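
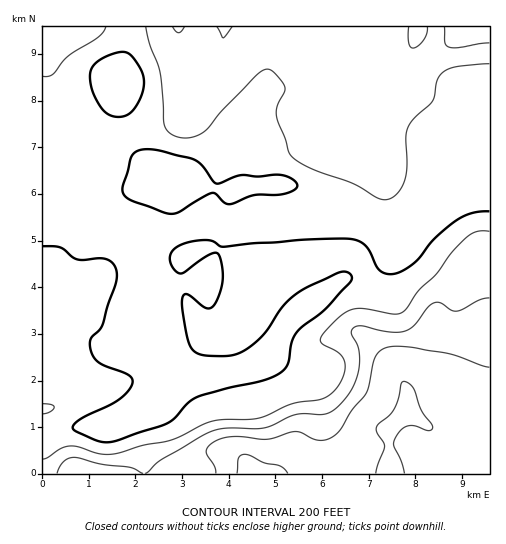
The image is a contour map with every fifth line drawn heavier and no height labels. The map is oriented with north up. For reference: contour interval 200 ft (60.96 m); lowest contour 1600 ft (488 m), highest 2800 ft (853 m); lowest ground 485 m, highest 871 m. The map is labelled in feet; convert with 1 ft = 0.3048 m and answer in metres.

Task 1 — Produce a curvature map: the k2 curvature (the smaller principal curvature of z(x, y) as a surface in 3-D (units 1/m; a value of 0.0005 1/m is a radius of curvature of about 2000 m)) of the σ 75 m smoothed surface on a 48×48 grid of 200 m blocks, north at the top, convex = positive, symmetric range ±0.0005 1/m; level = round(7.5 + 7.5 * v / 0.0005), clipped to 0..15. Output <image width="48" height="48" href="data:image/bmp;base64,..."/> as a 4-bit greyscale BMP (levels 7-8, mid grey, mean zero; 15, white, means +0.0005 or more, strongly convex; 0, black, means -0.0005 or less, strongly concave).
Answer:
<image width="48" height="48" href="data:image/bmp;base64,Qk32BAAAAAAAAHYAAAAoAAAAMAAAADAAAAABAAQAAAAAAIAEAAATCwAAEwsAABAAAAAAAAAAAAAAABEREQAiIiIAMzMzAERERABVVVUAZmZmAHd3dwCIiIgAmZmZAKqqqgC7u7sAzMzMAN3d3QDu7u4A////AAbNqGZ3ZXdTEBNXh3l2d4h1Rpl1iHZ3dwbMlkRWdmdlRWeJlniGd3dmRXh1ZmZ3dwOJYyJXiGZmZ4mqlWiHZmZmZVZlVWZndwABAAADZ2RGeaqqhEeIZVVmZ2ZVZ3ZndwAAABAAAjMRR5mYU0aIdUVWiZhleZdmd3QQATVTACMwABEQAkerlTRYqYd3eId3d6mGUyE2dTNmMAAAABSJhCNqp2aId2Z3d4h3d3UyV3NIh1REMQATMzNodEV4dlZ3d1Z3iJh1NXc0eHeIhlIQEjNVQ0V4dmd4dzRWiZh3ZWd0NFZ3d3dUMzJFVWd5dmd3d2VVV4h2Z2d3ZDIjRnZlVDI1Z5mId3eIdpdmVVVWZ3dlQzIiM0VVVDITabuXZ4iHZqh3ZUNFVnZVZ2ZTJERWZUMSR6ymZndlVZh4ZURVVVVGiXiXUjNXh2VDJHp1VmZVVXd2VXZWd2RXmHiZhSE3mGaHQ0ZTV2ZWZ2ZlV4ZWd2Noh1eZmEETZ2e7hlQiWHRGiURUV3ZGd1RndleJiHMRE1e8qGMTaIQ3mlRFZmZFd0V3dVd4d3UjERNnZUQjeIY1modGiHZEd0Z3ZVZ3ZndSMhEjM0VDeYYzZ7dWmodDdkd3Z1Z3d3d1QzIzNFZUaHVTRadWiZlTZUdnd2Z3d4iHZUREVVZVV2ZlRIdlealjVFdlZ2Z3ZoiId2VWZlVVVWeIZYdlaJhUVFmXVmeHZmiIiHZnd1RWVWiIdoh1RWZUZFmphmaId3eIiHd4iGRWZWiHZ3d2ZVVVdVaIh3ZniHeIiIeImGVWZmeHiFZnd2VndkM0Z3dVVVVVZmd3dlVVVWeJqVVnd2Z3ZDMyNFVEREQzMiNFZmZlRFZ5qVVWZmVCEjVURVVUd3d3d3dmd2Z3UzVWd3d2ZlVERWZVRGd0IzNWd3eIhlV3dDREVXd3ZmZmeJl2RFiHZUQzRneJhUVnZkNERXd3ZmZniqmJY0eIdoqHZ3eIZDRmZlRFVXd3d2ZnmqibkzaIdoqYd3d0ETRWZ3VGZXd3Z2ZVaJiLlDV3ZEeHZUEANlNWeZZGd3d3ZnZmZ4d4ZDVmZCEjIANXd3JXiadGd3d2Z3dnZndmQ0Vnd1RFFHd3d3FXiZdGd3d1d3ZmVUVURFZ3iZdjR3d3d3FoiIZHd3dWd3ZVRDIjVWd3iZhBd3d3d3FpmHVXd3ZneHd2VUQyNniHd3YFd3d3d3I5qHVnd2Z3iIiIdmVkNIh3dlMWZDRFZ3YFh1V3d2ZneIiId1VlRGh4h2QyNoh3ZlZQVVZmd2VneHd4h1RWVEZ4iHdVaId3d3ZkJWd3Z2RXiHeImWNGZUVniIh2eHZlZndWJoqod1RXiIiJqmM2dlRWeIh2dlVVRGZkJJuod0VomZmZmWI2dlVWd3dmZlZ3dUZ2EVmXeEVniZmZd1M2d1VWd3dmZndmZjV3MAR3iFRFZ3d3dkM2d1VmZndlZ3d4hzNncQAANVRDNEVmZkM2iGVmd3d1Z3Z4l0JopxFTEHZUMiNFZkM2mWVmeIh1Z3Z5mEJZyzB3dw=="/>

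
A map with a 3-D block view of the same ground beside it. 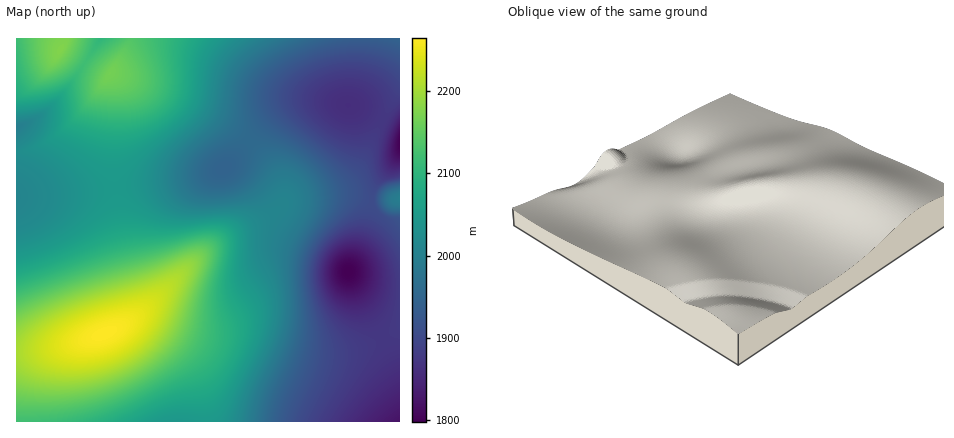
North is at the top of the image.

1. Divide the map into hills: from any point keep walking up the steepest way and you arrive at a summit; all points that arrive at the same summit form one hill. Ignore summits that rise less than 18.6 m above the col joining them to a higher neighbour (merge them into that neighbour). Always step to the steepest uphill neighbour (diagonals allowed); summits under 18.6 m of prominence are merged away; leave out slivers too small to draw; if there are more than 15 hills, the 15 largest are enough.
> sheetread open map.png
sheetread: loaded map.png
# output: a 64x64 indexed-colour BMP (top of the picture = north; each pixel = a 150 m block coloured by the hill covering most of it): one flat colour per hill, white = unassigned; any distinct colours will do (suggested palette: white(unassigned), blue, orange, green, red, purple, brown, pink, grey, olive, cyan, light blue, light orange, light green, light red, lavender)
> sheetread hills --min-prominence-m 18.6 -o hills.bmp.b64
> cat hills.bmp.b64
<image width="64" height="64" href="data:image/bmp;base64,Qk12CAAAAAAAAHYAAAAoAAAAQAAAAEAAAAABAAQAAAAAAAAIAAATCwAAEwsAABAAAAAAAAAA////ALR3HwAOf/8ALKAsACgn1gC9Z5QAS1aMAMJ34wB/f38AIr28AM++FwDox64AeLv/AIrfmACWmP8A1bDFABERERERERERERERERERERERERERERERERERERERERERERERERERERERERERERERERERERERERERERERERERERERERERERERERERERERERERERERERERERERERERERERERERERERERERERERERERERERERERERERERERERERERERERERERERERERERERERERERERERERERERERERERERERERERERERERERERERERERERERERERERERERERERERERERERERERERERERERERERERERERERERERERERERERERERERERERERERERERERERERERERERERERERERERERERERERERERERERERERERERERERERERERERERERERERERERERERERERERERERERERERERERERERERERERERERERERERERERERERERERERERERERERERERERERERERERERERERERERERERERERERERERERERERERERERERERERERERERERERERERERERERERERERERERERERERERERERERERERERERERERERERERERERERERERERERERERERERERERERERERERERERERERERERERERERERERERERERERERERERERERERERERERERERERERERERERERERERERERERERERERERERERERERERERERERERERERERERERERERERERERERERERERERERERERERERERERERERERERERERERERERERERERERERERERERERERERERERERERERERERERERERERERERERERERERERERERERERERERERERERERERERERERERERERERERERERERERERERERERERERERERERERERERERERERERERERERERERERERERERERERERERERERERERERERREEREREREREREREREREREREREREREREREREREREREUREQRERERERERERERERERERERERERERERERERERERFERERBERERERERERERERERERERERERERERERERERERFEREREEREREREREREREREREREREREREREREREREREREUREREQRERERERERERERERERERERERERERERERERERERRERERBEREREREREREREREREREREREREREREREREREREUREREERERERERERERERERERERERERERERERERERERERREREQREREREREREREREREREREREREREREREREREREREURERBERERERERERERERERERERERERERERERERERERERREREERERERERERERERERERERERERERERERERERERERFEREQRERERERERERERERERERERERERERERERERERERERRERBERERERERERERERERERERERERERERERERERERERFEREEREREREREREREREREREREREREREREREREREREREUREQRERERERERERERERERERERERERERERERERERERERRERBERERERERERERERERERERERERERERERERERERERFEREEREREREREREREREREREREREREREREREREREREREUREQiIiIiIiIRERERERERERERERERERERERERERERERFERCIiIiIiIiIiIiIhEREREREREREREREREREREREREUREIiIiIiIiIiIiIiIiIiIRERERERERERERERERERERFEQiIiIiIiIiIiIiIiIiIiIiIRERERERERERERERERERRCIiIiIiIiIiIiIiIiIiIiIiIRERERERERERERERERFEIiIiIiIiIiIiIiIiIiIiIiIiERERERERERERERERERQiIiIiIiIiIiIiIiIiIiIiIiIhERERERERERERERERESIiIiIiIiIiIiIiIiIiIiIiIiIRERERERERERERERERIiIiIiIiIiIiIiIiIiIiIiIiIiEREREREREREREREREiIiIiIiIiIiIiIiIiIiIiIiIiIhERERERERERERERESIiIiIiIiIiIiIiIiIiIiIiIiIiIRERERERERERERERMiIiIiIiIiIiIiIiIiIiIiIiIiIiEREREREREREREREzMiIiIiIiIiIiIiIiIiIiIiIiIiIhERERERERERERETMzMiIiIiIiIiIiIiIiIiIiIiIiIiIRERERERERERERMzMzIiIiIiIiIiIiIiIiIiIiIiIiIiIREREREREREREzMzMyIiIiIiIiIiIiIiIiIiIiIiIiIiIiIiIiERERETMzMzMiIiIiIiIiIiIiIiIiIiIiIiIiIiIiIiIRERERMzMzMyIiIiIiIiIiIiIiIiIiIiIiIiIiIiIiIiEREREzMzMzMiIiIiIiIiIiIiIiIiIiIiIiIiIiIiIiIRERETMzMzMzIiIiIiIiIiIiIiIiIiIiIiIiIiIiIiIhERERMzMzMzMyIiIiIiIiIiIiIiIiIiIiIiIiIiIiIiEREREzMzMzMzIiIiIiIiIiIiIiIiIiIiIiIiIiIiIiIRERETMzMzMzMyIiIiIiIiIiIiIiIiIiIiIiIiIiIiIhERERMzMzMzMzMiIiIiIiIiIiIiIiIiIiIiIiIiIiIiEREREzMzMzMzMyIiIiIiIiIiIiIiIiIiIiIiIiIiIiIRERETMzMzMzMzMiIiIiIiIiIiIiIiIiIiIiIiIiIiIhERER"/>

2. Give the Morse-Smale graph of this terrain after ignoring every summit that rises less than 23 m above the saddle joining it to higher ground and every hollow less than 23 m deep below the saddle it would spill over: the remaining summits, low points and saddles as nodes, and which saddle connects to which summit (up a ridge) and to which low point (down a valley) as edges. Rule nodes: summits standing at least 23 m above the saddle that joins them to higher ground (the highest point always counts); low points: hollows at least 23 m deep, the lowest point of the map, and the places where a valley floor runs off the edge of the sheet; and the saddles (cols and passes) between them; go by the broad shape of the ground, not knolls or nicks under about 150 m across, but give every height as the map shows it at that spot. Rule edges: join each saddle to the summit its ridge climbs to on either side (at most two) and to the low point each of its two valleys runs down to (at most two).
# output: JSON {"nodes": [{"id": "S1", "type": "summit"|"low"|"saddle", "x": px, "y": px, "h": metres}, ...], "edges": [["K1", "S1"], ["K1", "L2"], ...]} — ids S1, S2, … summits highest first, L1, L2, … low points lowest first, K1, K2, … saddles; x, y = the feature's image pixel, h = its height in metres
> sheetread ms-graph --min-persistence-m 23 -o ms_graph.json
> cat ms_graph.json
{"nodes": [
{"id": "S1", "type": "summit", "x": 104, "y": 334, "h": 2265},
{"id": "S2", "type": "summit", "x": 60, "y": 50, "h": 2176},
{"id": "S3", "type": "summit", "x": 110, "y": 74, "h": 2166},
{"id": "S4", "type": "summit", "x": 400, "y": 198, "h": 1997},
{"id": "L1", "type": "low", "x": 348, "y": 272, "h": 1798},
{"id": "L2", "type": "low", "x": 400, "y": 144, "h": 1798},
{"id": "L3", "type": "low", "x": 400, "y": 422, "h": 1821},
{"id": "L4", "type": "low", "x": 16, "y": 128, "h": 1996},
{"id": "K1", "type": "saddle", "x": 84, "y": 64, "h": 2121},
{"id": "K2", "type": "saddle", "x": 116, "y": 188, "h": 2047},
{"id": "K3", "type": "saddle", "x": 250, "y": 142, "h": 1957},
{"id": "K4", "type": "saddle", "x": 372, "y": 202, "h": 1907},
{"id": "K5", "type": "saddle", "x": 384, "y": 338, "h": 1874}],
"edges": [["K1", "S2"], ["K1", "S3"], ["K1", "L1"], ["K1", "L4"], ["K2", "S1"], ["K2", "S3"], ["K2", "L1"], ["K2", "L4"], ["K3", "S1"], ["K3", "S3"], ["K3", "L1"], ["K3", "L2"], ["K4", "S1"], ["K4", "S4"], ["K4", "L1"], ["K4", "L2"], ["K5", "S1"], ["K5", "L1"], ["K5", "L3"]]}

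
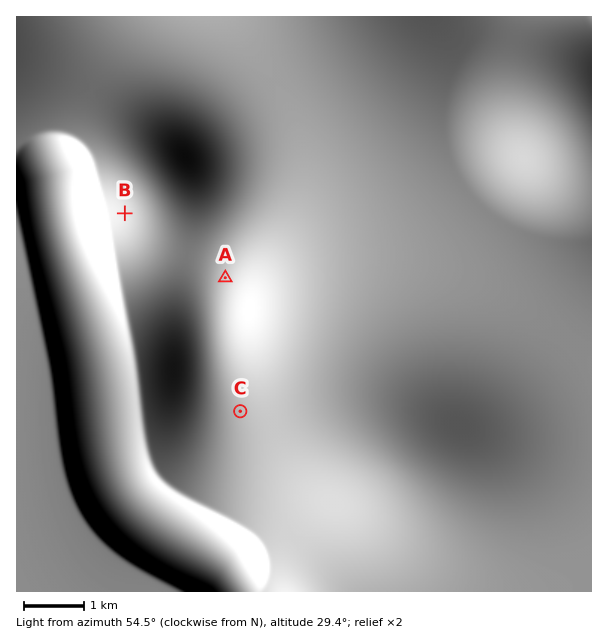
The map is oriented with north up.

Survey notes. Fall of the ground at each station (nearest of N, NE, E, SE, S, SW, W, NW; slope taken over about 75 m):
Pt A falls N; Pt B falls NE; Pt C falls SE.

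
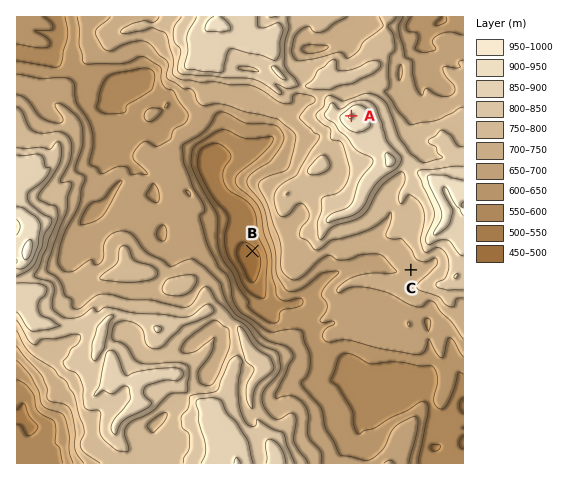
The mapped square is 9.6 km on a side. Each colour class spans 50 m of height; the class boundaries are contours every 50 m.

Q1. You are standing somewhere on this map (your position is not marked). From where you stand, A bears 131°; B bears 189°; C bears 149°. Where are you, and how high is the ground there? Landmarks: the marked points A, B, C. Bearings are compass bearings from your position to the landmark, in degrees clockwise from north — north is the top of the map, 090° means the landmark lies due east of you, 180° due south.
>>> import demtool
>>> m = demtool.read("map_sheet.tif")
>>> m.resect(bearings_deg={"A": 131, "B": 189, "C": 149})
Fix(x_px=283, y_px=56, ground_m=810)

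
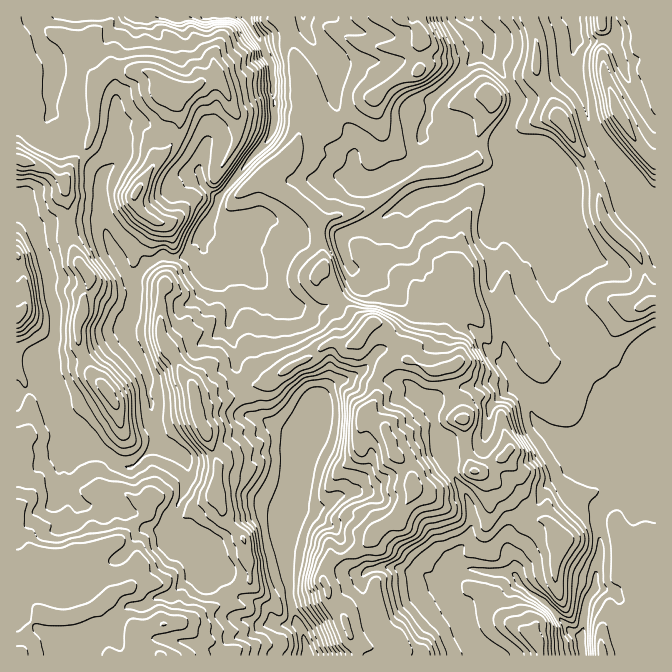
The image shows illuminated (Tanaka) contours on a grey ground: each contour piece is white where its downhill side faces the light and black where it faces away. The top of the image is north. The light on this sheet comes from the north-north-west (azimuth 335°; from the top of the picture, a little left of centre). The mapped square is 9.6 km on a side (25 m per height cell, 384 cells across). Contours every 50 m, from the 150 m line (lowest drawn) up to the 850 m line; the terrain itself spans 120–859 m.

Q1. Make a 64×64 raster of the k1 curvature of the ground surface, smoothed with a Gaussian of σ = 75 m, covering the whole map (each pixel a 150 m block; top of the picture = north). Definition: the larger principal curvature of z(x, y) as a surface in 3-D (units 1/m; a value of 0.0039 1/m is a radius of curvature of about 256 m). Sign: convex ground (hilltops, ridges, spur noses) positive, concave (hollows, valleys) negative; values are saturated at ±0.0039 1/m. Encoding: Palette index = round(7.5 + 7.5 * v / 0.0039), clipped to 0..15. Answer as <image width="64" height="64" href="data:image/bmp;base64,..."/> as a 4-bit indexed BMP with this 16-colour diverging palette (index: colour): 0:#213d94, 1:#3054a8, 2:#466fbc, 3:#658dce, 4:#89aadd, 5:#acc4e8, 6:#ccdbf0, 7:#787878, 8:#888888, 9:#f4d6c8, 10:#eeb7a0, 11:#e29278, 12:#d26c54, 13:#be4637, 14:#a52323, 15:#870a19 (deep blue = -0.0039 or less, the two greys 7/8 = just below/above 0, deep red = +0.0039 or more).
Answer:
<image width="64" height="64" href="data:image/bmp;base64,Qk12CAAAAAAAAHYAAAAoAAAAQAAAAEAAAAABAAQAAAAAAAAIAAATCwAAEwsAABAAAAAAAAAAlD0hAKhUMAC8b0YAzo1lAN2qiQDoxKwA8NvMAHh4eACIiIgAyNb0AKC37gB4kuIAVGzSADdGvgAjI6UAGQqHAKmIiIiIh4vMuoiruoeqdnetmIi73KmId3Zq+ZmI+oiImYd4iIiIqYd4mYiZu7uXeM6picqbiHiIiJ75iHn5iIeIh4iIh4mrqaqZmZh3mod53YebuHmIeImb3Np2evmIiImJmYiIiqve7Kh3iXand3vrh7uYd4iHibyr25ua6YiIeburupmIeLmau5maiMmZnsqIyXd4iIiJqa26z4nKiHiJl3eJu4iIlpiKupmbqZm+qYrIZniIiImauXn7eaqJiIiId3eby6mZl2eKq9qImd2Ii8h3eHiZmqmIjfmHeomIh3h3iIiaq9yHeHiut3ib+3d72Yd4eaqZp3mu54iKmYiXeIeIiHiqmqh3dq+Xd4n7iGm5dniHiIiWeY3Xd4qYiKqZiIiIeMqHmHd4z5h3idy7mKmHeIeJiaiIjOiHiaiYi8zMqpmayGeHd3jvd4iIvazauod3d4mZiIiK2pmJqImKh4q7zcmpaId3aP2HiIjMiKyqmZd4d6p4iIrMyoqoiJmHd4mJuolol3eN+5d4irmKq8u7mIiYu3iImsu5ipeIuJmYiXiJqoioib6oh3eIeZmJvNmIirmsiJqsuJiKh4jIdoh4iHiciJuZ3Id3d3d5q6qa64m9uJyImZyHiImIh7uHeIiIiqu5mrvadmeIeJiJiHi8q8qHq4iJm3eJiIiHmpiImrvLq7uIrdmHeIh4u3hneZu7uXe6mZqZd4iYeIeYmIiZqZiKmYd92KmIiHidl3eIrLqqqsqIqqd3iIiIiJmIh4iYdXqYh3zoiqiIiIvZd6m8uXjP6onMuHd4iIiIqXd3iZiIioh2fcqYqYiIiM2om8und62cy8mIh3d4iIipd3eYiKuoeHafqZmHd4iHncidupZ4u2e+2Yh3d3iIiKqIeIeJzbh4iM+YiKmHd3eMyK2ph2a7d7+YiHiIeIh3m5iHd3n8iIma/amIiHd3d3vZzImYiMyH7nd4iIiIiId6h4iIivl3iZv6h3iIeId3euvLqJm97Zj7d3iIiIiIiHqIiIiN+HeIndmHZ4mYh3d73aiph4rNmfyHiIiIh3d3iYh4iK/Zh3eeyKqpmph3d52utnd3ebuqq5iIiIiIiIiJiHiJ76qId6+5iaqrp2ZnyozJd4iJmalniJmIiIiIiJh3iJ37mYd436iYmazadneHjLh3ipmamIh4mYd3iIiIl3eJvsmIh3r7qId4mu/Kl4iJyonO7bu6iIqph3eIiIiXd3nNiIh4nueKmImInf6omqmrzbms7ad3mpmZh3iId5d4i/p3eHjflXmoiYiIrezLqHiZiInqh4iqh4mZiId3qIiM+Gd4mfyYiIiIiIeJzc3Yibu6mcuJiKmIiIiZmHfZqIz3Znia+Zqod5mIh3d6iOy9uIiImZmJqIiHeImpduu4i/l3eIr4iZuHmYh3d3l3v/yGeIl5yYqYiId3eKuW3Kh5/IeIevh5iaiZiHd3iIzLqYiIiIu4ioiIiIiIm9vMd3n8iZh6+YmHmJh4h3io23eIiJiInJiah3eImaqqvMyIms2qmIrsynd4iHiIiqvWaIeJmIisd5l3d4iJqYeZy4d3v9qHm+2Xd3iHd4mqrad3eImIiKt3mnh3eIiId6jqh4n/mIiazZd4eId4iZrNh3iJmIiZq4iKiId4h4h3yPl3jfl3ioibiId4iIiIieyIiZmHiZmqmIqIiId3d3nZ+Yid2Hd5mWy3eIiIiIiI6nipiHiZiKmIiYiIh3eInsjoiK2nd4ianad4mIiIiHjoaZiId5iYuWeIeIh3eIrth8h3rZd3iIrNp3eIiIh3eehYh3h4iIjJZ4h4h3eIntiHmHeth3iJz//pd5mId3d7zbqHeIiJiLt3iHeHiIndh3eIia2HiJv8me2Ym4h3eLya3uuId4h3nId3d4eIiep3eHeKvZiJv+hmndl9t2iruXiYnNl3iHeLmId3d4iK6HeIdmjdiIm++GaKu4r8mrqXeId3nLh3h4moiHeHd3voh4qGe+2HiIr8Z4iPyJ7JiId4d4iIrKmYiJd3d3d3fciHjaz/voZ4iM+Xdnz5idyYiId3iYd4u8y5mYh3d3ePmHeO/9l8x3h3numHie6IncqYiYiJmJmIiKu6h3d3d96HiK/Id2jKmHebvZiIn7iJ3JiId3mZqXeHebd4h3d6+XiJ/bd3d5yId5qMuHd86YesqIiIeJqXd4d5t3iHdo/XiI/nmHiHfJiImYnId3ral4y4iZd4qod4h3jIeKqI34eIz5eIiHd7qHd4mch2etqYfKiZmIm5eIiId6yIrN37iJr8h3iIiIyniIiZuGeNypiMqZiJmrhniKqHjal4nNqInviIiIiIjKd4mZq5iJ+ZqIy6h4mryWd3m7qc2WecuYePx4mIh4eMt2eJq825zYmHjLqHiarMmIiIq765ebuIh6+YipiIh4rJiZrLq8zJmpeMyod4iJztuYiJzJmayXeI34iamIh3iazN3ah4msiLuJ3Jh3iIiJz8uom5iazId4n9eKmYiHeZiqqph3iMuaqHnbiHeIiHecuqmJeIjNh4ift4mJh3eJmJh4iIh4y4u5jNmId4mqqZu7mIdod82IiJ+oqYmIiamoiIiIqpuuqoecyIiKu6mIm9qYmHh23IiGjnepiYm7qruaqqzLy63qiLzImbqIh3ityImYeHfriYivlqmJaIh3iahme3a2atee/ciJh5qqq52mZmvKq+l4ea+ZqY"/>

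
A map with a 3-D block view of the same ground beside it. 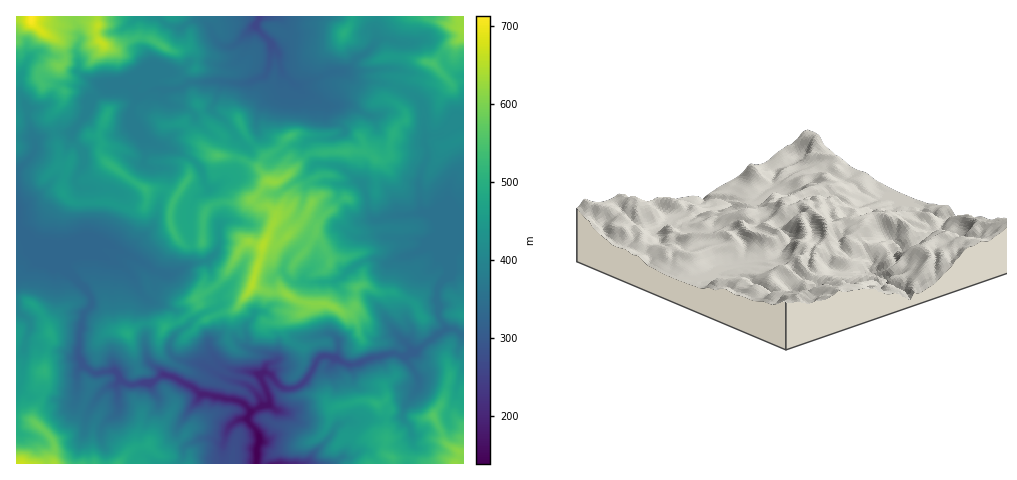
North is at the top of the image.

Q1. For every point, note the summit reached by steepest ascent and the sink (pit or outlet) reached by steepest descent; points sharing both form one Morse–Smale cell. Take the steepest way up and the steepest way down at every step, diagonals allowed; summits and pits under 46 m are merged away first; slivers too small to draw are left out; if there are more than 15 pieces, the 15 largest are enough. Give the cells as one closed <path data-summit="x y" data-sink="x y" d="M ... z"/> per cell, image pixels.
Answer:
<path data-summit="263 245" data-sink="257 454" d="M397 86l-7 13 14 12 2 8-12 12-5 17 1 6-2 4-11 2-13-9-51 1-6 3-19 20-11 7-10-2-11-15-15-7-35-3-7 3-8 9-3 13-12 16-14-7-16 1-38-27-16 14-29 15 0-9 5-16-7-2-2-3 0-14-5-15-12 3-7 5 1 6-4 8-16 16 0 61 11 4 13 16 10 4 16 13 0-7 5-6 10-3 11-11 6-1 41 19 16 10 0 17-11 10 3 2-3 10 2 40 3 13 13 12 16 5 23 15 38 7 12 11 18-8 0-6-9-23 4-4 2-4 11-7 13-1 5-3 11-18 20-5 7 1 5 6 0 13-2 5 13 7 42-12 14 4 6-5 6-1 28-22-7-14-1-27 12-12 0-10-5-8-1-27-6-11-5-6-9-2-2-4-3-26 4-14 5-8-4-52-9-13z"/><path data-summit="263 245" data-sink="259 17" d="M272 46l-3 21-3 8-17 7-7 2-22-4-32 2-8 6-16 3-11-1-13 6-16-12-18 2-16 15-4 14-15 18-12-1-5 1 5 15 0 14 2 3 7 2-5 16 0 9 10-3 12-10 7-2 16-14 38 27 16-1 14 7 12-16 3-13 8-9 7-3 35 3 15 7 10 14 5 3 6 0 7-4 23-23 6-3 51-1 13 9 8 0 4-3 1-16 4-10 12-12-2-8-14-12 6-13-19-5-20 0-17-10-10 1-29 13-6 0-12-11-5-19z"/><path data-summit="21 463" data-sink="257 454" d="M20 233l-4 1 0 229 207 1 3-31 6-10 16-5 3-5-3-6-12-7-35-6-8-7-20-11-9-2-14 10-21 1-8-4-6-10-20 2-12-7-5-13 1-17 5-22 7-8 1-7-7-12-12-12-23-19-10-4-13-16z"/><path data-summit="455 463" data-sink="257 454" d="M453 329l-7 0-29 22-6 1-6 5-14-4-37 12-8-1-16-7-9 0-13 21-14 10-13-1-12-14-4-1-5 2 9 24 0 6-17 6-5 9 11 13 2 7-4 10 0 14 207 1 1-129z"/><path data-summit="32 17" data-sink="259 17" d="M259 16l-97 1-7 10-2 12-10 0 0 9 12 22-13 11-8 10 6 5 13-6 11 1 16-3 8-6 32-2 22 4 22-7 5-10 3-24-17-17z"/><path data-summit="127 334" data-sink="257 454" d="M96 253l-20 1-9 7-2 4 1 5 19 17 7 12 0 5-8 10-3 8-3 31 4 12 8 6 5 2 20-2 5 3 30-11-4-14-2-40 3-10-7-8-10-18-6-6z"/><path data-summit="344 33" data-sink="259 17" d="M376 16l-116 0-5 10 21 24 7 24 10 10 8 1 29-13 18-2 10-13 7-4 9-8 2-5z"/><path data-summit="463 29" data-sink="259 17" d="M426 16l-49 0-2 10 1 14-2 5-9 8-7 4-10 13-8 1 4 1 13 9 20 0 18 5 4-8 29 3 6-1 7-7-7-10 19-20 11-8 0-6-37-11z"/><path data-summit="32 17" data-sink="257 454" d="M32 16l-16 1 1 153 15-15 4-8-1-6 19-9-3-16 13-17 0-8-4-4-11-6-7 1-3-4 1-5 5-5 7-3 8 1 4-4 1-8-2-9-6-6-17-9-8-8z"/><path data-summit="32 17" data-sink="257 454" d="M463 121l-7 0-15 13-15 3 1 23-5 8-4 14 4 29 10 3 5 6 6 11 1 27 3 5 4-10 13-10z"/><path data-summit="32 17" data-sink="259 17" d="M75 16l-42 0-2 2 1 4 8 8 17 9 6 6 2 9 0 6-5 6-8-1-7 3-6 7 3 7 7-1 15 10-2 13-11 12 4 17 16 0 15-18 4-14 18-16-16-4-14-10 1-9-2-14 3-10-6-18z"/><path data-summit="102 42" data-sink="259 17" d="M97 16l-21 1-2 3 6 18-3 10 2 14-1 9 7 7 18 7 21-1 10 6 21-20-12-22 0-10-12 1-15 10-7-1-13-12z"/><path data-summit="463 29" data-sink="257 454" d="M463 36l-10 7-19 20 7 10-7 7-6 1-29-3-1 3-2 4 2 2 13 6 10 9 3 13 2 21 15-2 15-13 8-1z"/><path data-summit="32 17" data-sink="257 454" d="M329 333l-23 5-11 18-28 9-3 6 20 17 14-1 10-9 13-21 14 1 2-2 1-16z"/><path data-summit="463 315" data-sink="257 454" d="M463 244l-12 9-3 7 1 16-12 12 3 31 6 10 10 1 6 4 2 0z"/>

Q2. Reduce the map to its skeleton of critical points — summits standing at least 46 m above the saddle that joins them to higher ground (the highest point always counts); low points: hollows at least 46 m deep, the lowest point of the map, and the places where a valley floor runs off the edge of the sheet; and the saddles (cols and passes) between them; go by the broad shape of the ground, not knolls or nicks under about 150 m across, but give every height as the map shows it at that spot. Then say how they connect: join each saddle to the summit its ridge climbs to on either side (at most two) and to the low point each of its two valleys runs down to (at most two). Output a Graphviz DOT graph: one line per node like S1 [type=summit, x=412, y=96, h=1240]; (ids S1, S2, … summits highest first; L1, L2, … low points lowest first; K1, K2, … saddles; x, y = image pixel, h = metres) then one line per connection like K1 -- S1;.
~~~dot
graph terrain {
  S1 [type=summit, x=32, y=18, h=713];
  S2 [type=summit, x=21, y=463, h=669];
  S3 [type=summit, x=263, y=245, h=649];
  S4 [type=summit, x=463, y=29, h=627];
  S5 [type=summit, x=454, y=463, h=619];
  S6 [type=summit, x=344, y=33, h=499];
  S7 [type=summit, x=127, y=334, h=490];
  S8 [type=summit, x=462, y=315, h=441];
  L1 [type=low, x=257, y=463, h=139];
  L2 [type=low, x=259, y=17, h=253];
  K1 [type=saddle, x=197, y=165, h=440];
  K2 [type=saddle, x=146, y=323, h=434];
  K3 [type=saddle, x=396, y=87, h=421];
  K4 [type=saddle, x=54, y=133, h=413];
  K5 [type=saddle, x=440, y=318, h=357];
  K6 [type=saddle, x=462, y=335, h=347];
  K7 [type=saddle, x=427, y=341, h=333];
  K8 [type=saddle, x=21, y=234, h=330];
  K9 [type=saddle, x=88, y=308, h=330];
  K10 [type=saddle, x=266, y=39, h=280];
  K1 -- S3;
  K1 -- L1;
  K1 -- L2;
  K2 -- S3;
  K2 -- S7;
  K2 -- L1;
  K3 -- S3;
  K3 -- S4;
  K3 -- L1;
  K3 -- L2;
  K4 -- S1;
  K4 -- S3;
  K4 -- L1;
  K4 -- L2;
  K5 -- S3;
  K5 -- S8;
  K5 -- L1;
  K6 -- S5;
  K6 -- S8;
  K6 -- L1;
  K7 -- S3;
  K7 -- S5;
  K7 -- L1;
  K8 -- S2;
  K8 -- S3;
  K8 -- L1;
  K9 -- S2;
  K9 -- S7;
  K9 -- L1;
  K10 -- S1;
  K10 -- S6;
  K10 -- L2;
}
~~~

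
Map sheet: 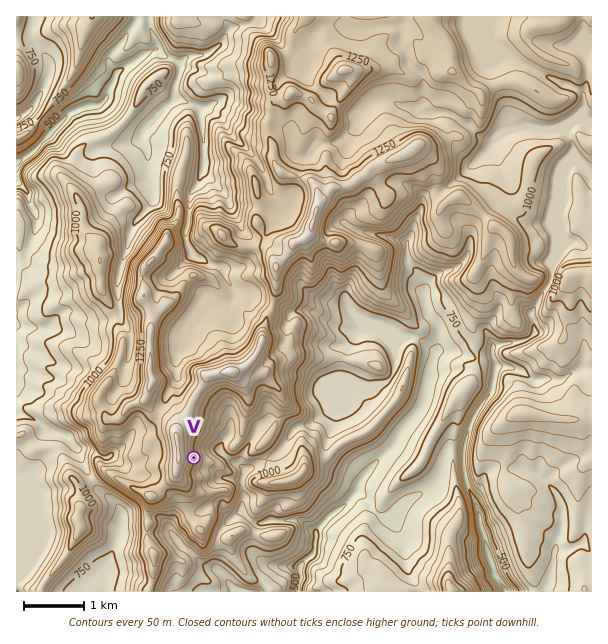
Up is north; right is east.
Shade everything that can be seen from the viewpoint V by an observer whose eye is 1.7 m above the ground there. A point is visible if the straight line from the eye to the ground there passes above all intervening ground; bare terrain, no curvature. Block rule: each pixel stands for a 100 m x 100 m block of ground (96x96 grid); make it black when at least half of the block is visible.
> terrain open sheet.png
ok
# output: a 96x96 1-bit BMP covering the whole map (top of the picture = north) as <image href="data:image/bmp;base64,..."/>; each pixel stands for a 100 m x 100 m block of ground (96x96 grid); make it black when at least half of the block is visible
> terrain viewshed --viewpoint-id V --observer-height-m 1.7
<image width="96" height="96" href="data:image/bmp;base64,Qk2+BAAAAAAAAD4AAAAoAAAAYAAAAGAAAAABAAEAAAAAAIAEAAATCwAAEwsAAAIAAAAAAAAA////AAAAAAAAAAAAAHh///+AAA8AAAAAAHg///8AAB8AAAAAAAAf//8AAB8AAAAAAAAP/3+AAB8AAAAAAAAP//+AAB8AAAAAAAAP//+AAB8AAAAAAAAP//+ADAYAAAAAAAAf9/+ACAAAAAAAAAAP/w+AAAAAAAAAADAD+AOAAAAAAAADAAwAwAAAAAAAAAADAAAAAAAAAAAAAAAAgAAAAAAAAAQAAAAAAAgAAAAAAAQAAAAAAIQAAAAAAAQAAAAAAMAAAAAAAAwAAAADgcAAAAAAAAwAAAAD88AAAAAAABwAAAAGc/wAAAAACHwAAAAD8f8AAAAAcf4AAAAD4f8AAAAAx/8AAAAD5/8AAAAH5/8AAAAH//8AAAAP5/8AAAAB+48AAAAP5/8AAAAB+cMAAAgP5/8AAAAH/MABgAwP9/4AAAAP/OAA4AwP//4AAAAGfGAA8AYH//4AAAAH/jAAOAIH//wAAAAHPz4AGAMD/jwAAAAD/zwADAHB+AAAAAAD/jgADgHg8AAAAAAD/jgABwHgcBgAAAAB/jAABwDgcHkAAAAB/CAAA4BwMP0AAAAB+EAAAYAwIP0AAAAAOAAAAYAQA+8AAAAAAAAAAMAAB/MAAAAAAAAAAEAAP/EAAAAAAAAAAAAAf/EAAAAAAAAAAAAIf/AAAAAAAAAAAAAcP/AAAAAAAAAAAAA4//AAAAAAAAAAAAA5+fAAAAAAAAAAAAAb8PkAAAAAAAAAAAAP8PkAAAAAAAAAAAAP4fkAAAAAAAAAAAAPYPkAAAAAAAAAAAAOYPkAAAAAAAAAAAAMfPkAAAAAAAAAAAAM/HsAAAAAAAAAAAAI/j8AAAAAAAAAAAAI+D8AAAAAAAAAAAAA8BEAAAAAAAAAAAAA4AAAAAAAAAAAAAAA4AAAAAAAAAAAAAAA4AAAAAAAAAAAAAAAYAAAAAAAAAAAAAAAYAAAAAAAAAAAAAAAQAAAAAAAAAAAAAAAAAAAAAAAAAAAAAAAAAAAAAAAAAAAAAAAAAAAAAAAAAAAAAAAAAAAAAAAAAAAAAAAAAAAAAAAAAAAAAAAAAAAAAAAAAAAAAAAAAAAAAAAAAAAAAAAAAAAAAAAAAAAAAAAAAAAAAAAAAAAAAAAAAAAAAAAAAAAAAAAAAAAAAAAAAAAAAAAAAAAAAAAAAAAAAAAAAAAAAAAAAAAAAAAAAAAAAAAAAAAAAAAAAAAAAAAAAAAAAAAAAAAAAAAAAAAAAAAAAAAAAAAAAAAAAAAAAAAAAAAAAAAAAAAAAAAAAAAAAAAAAAAAAAAAAAAAAAAAAAAAAAAAAAAAAAAAAAAAAAAAAAAAAAAAAAAAAAAAAAAAAAAAAAAAAAAAAAAAAAAAAAAAAAAAAAAAAAAAAAAAAAAAAAAAAAAAAAAAAAAAAAAAAAAAAAAAAAAAAAAAAAAAAAAAAAAAAAAAAAAAAAAAAAAAAAAAAAAAAAAAAAAAAAAAAAAAAAAAAAAAAAAAAAAAAAAAAAAAAAAAAAAAAAAAAAAAAAAAAAAAAAAAAAAAAAAAAAAAAAAAAA="/>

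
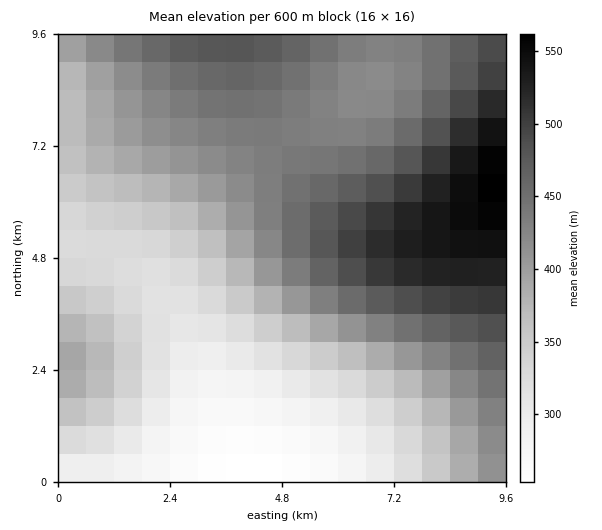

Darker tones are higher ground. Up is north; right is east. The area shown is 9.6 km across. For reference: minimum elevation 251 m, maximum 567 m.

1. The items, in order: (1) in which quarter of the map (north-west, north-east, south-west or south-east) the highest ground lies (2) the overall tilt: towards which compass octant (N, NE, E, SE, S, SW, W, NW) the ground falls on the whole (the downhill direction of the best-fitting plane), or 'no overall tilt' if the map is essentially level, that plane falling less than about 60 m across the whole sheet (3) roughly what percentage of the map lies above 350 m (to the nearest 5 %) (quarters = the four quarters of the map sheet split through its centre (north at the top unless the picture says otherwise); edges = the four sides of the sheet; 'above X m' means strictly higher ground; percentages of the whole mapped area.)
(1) The highest ground is in the north-east quarter.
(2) On the whole the ground falls towards the south-west.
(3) Roughly 70 % of the ground is higher than 350 m.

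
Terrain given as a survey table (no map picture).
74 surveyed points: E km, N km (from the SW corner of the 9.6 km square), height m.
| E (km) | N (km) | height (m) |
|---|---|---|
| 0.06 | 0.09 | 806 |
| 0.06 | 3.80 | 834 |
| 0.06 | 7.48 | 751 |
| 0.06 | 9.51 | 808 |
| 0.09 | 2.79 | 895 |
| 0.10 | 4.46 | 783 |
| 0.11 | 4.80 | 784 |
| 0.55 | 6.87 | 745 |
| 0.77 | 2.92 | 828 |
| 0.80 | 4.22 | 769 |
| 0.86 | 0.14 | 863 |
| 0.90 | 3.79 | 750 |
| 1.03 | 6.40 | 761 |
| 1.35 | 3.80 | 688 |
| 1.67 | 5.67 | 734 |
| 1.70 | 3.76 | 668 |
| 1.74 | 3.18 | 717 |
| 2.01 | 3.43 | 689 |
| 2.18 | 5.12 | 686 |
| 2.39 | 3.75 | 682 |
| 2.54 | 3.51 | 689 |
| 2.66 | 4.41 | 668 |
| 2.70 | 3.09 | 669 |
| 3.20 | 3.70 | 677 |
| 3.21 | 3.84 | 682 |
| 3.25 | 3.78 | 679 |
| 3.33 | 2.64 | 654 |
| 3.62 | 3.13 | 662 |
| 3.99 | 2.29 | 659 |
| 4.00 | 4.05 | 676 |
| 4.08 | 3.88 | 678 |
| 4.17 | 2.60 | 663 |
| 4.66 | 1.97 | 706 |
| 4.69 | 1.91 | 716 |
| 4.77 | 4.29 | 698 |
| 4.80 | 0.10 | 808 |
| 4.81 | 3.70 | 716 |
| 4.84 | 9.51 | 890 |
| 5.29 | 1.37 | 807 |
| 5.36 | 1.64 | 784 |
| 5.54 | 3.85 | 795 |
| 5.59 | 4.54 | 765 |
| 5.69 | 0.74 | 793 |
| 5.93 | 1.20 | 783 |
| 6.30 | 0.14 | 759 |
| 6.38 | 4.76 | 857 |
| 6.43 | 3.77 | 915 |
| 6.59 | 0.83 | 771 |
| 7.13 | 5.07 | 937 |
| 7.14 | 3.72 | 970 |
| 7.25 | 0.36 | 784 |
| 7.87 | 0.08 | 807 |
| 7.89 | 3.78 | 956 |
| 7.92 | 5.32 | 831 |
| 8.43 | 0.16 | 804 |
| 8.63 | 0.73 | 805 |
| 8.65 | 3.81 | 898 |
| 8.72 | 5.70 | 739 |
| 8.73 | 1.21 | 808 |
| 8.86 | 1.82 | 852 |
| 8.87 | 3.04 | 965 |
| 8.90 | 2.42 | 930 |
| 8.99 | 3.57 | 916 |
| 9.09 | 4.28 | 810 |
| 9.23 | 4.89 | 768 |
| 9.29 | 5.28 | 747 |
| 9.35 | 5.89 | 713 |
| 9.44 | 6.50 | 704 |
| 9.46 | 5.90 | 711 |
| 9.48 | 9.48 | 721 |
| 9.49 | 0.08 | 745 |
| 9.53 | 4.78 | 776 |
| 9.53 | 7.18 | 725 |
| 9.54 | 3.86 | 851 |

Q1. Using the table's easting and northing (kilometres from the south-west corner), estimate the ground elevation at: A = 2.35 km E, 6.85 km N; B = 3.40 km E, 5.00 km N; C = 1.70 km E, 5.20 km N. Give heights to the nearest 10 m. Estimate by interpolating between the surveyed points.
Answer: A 740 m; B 680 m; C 720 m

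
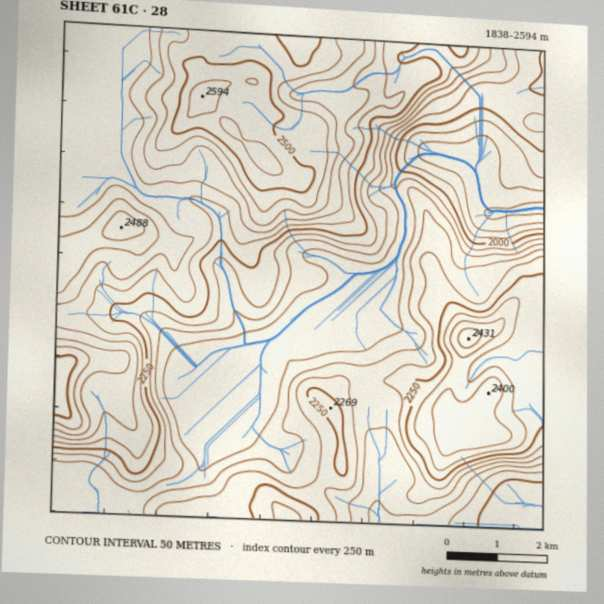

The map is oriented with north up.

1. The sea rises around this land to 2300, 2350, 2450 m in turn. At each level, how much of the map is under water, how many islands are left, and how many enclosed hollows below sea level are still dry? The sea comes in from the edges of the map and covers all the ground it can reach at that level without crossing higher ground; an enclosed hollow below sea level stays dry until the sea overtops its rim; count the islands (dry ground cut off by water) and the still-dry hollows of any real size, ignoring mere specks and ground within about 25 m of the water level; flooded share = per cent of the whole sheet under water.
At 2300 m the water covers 61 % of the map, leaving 1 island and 0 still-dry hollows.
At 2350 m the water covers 75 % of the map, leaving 2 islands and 0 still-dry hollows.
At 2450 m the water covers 90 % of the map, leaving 1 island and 0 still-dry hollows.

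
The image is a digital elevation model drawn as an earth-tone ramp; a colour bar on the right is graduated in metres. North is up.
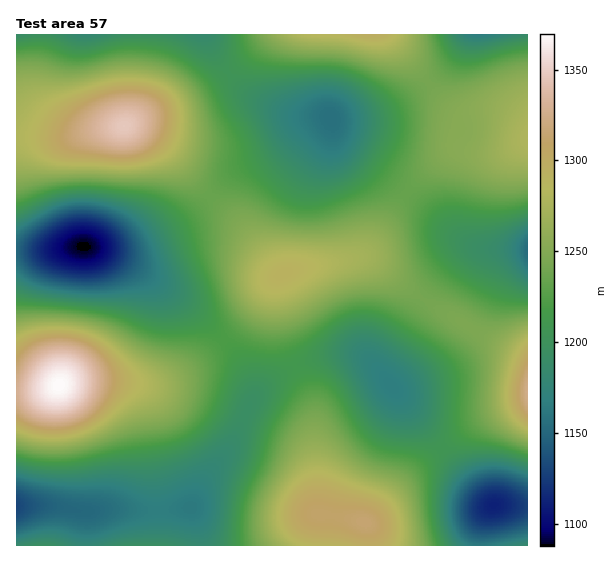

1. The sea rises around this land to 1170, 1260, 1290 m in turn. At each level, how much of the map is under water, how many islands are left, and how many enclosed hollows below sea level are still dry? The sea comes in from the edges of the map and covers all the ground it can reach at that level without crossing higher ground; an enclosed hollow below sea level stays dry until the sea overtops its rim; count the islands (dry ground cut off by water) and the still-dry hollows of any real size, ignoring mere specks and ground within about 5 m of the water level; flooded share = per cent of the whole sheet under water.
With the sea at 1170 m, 10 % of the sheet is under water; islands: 0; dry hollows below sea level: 1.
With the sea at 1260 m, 76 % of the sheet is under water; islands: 1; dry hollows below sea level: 0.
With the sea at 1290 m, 90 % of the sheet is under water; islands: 1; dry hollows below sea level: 0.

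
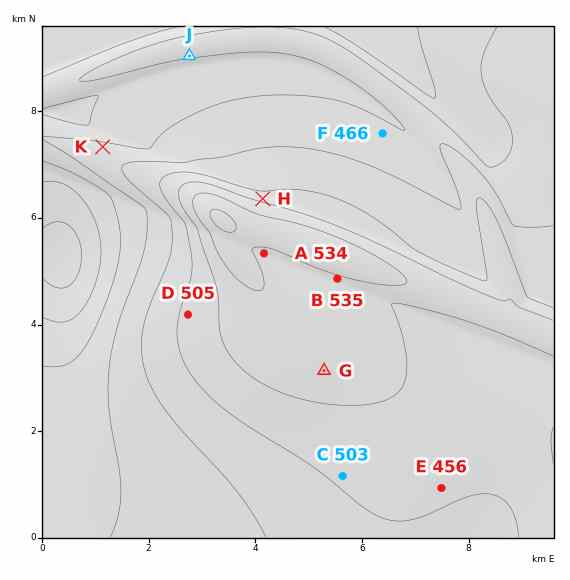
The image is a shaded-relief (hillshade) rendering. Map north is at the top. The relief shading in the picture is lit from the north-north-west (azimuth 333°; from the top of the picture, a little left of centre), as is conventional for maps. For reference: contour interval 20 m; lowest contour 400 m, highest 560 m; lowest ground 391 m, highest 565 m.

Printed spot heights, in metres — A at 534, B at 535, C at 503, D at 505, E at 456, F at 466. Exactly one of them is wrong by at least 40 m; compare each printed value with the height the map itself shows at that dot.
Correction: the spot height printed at E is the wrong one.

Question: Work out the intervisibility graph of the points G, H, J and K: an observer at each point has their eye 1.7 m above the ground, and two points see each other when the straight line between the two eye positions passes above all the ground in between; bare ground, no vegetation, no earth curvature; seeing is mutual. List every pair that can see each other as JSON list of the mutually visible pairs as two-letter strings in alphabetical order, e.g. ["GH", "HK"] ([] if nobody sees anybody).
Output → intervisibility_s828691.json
["HJ", "JK"]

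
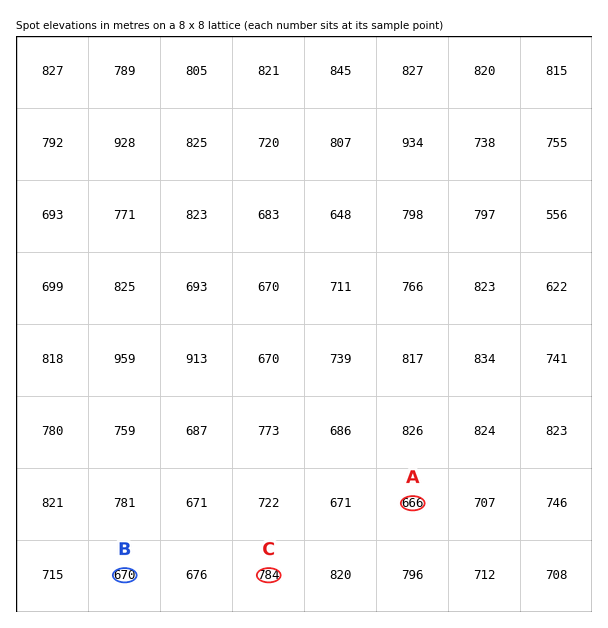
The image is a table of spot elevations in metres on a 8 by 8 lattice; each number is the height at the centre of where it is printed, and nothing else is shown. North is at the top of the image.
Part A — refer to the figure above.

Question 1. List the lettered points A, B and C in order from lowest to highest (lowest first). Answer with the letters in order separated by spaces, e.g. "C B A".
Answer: A B C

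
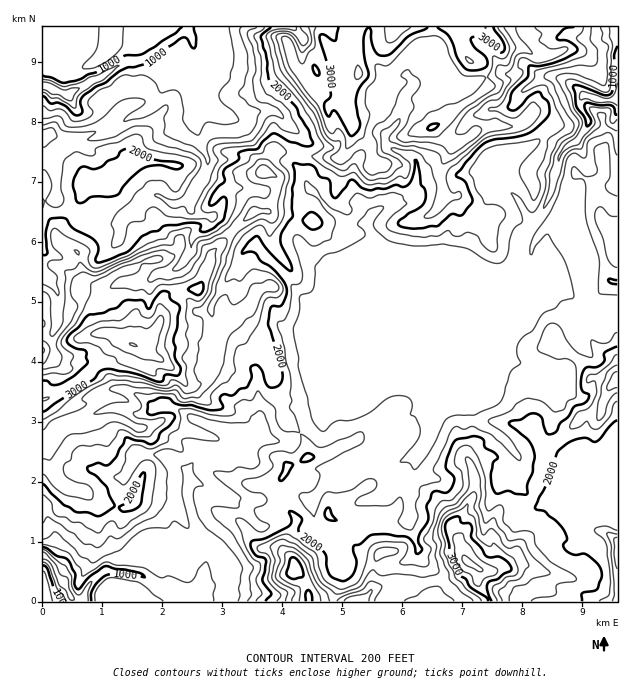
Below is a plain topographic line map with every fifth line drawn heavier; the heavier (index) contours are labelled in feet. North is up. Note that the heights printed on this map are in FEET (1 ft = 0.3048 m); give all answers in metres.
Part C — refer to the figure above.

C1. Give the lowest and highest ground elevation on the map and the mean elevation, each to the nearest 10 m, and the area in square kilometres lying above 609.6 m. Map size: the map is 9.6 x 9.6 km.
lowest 130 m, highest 1100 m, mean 590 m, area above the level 35.8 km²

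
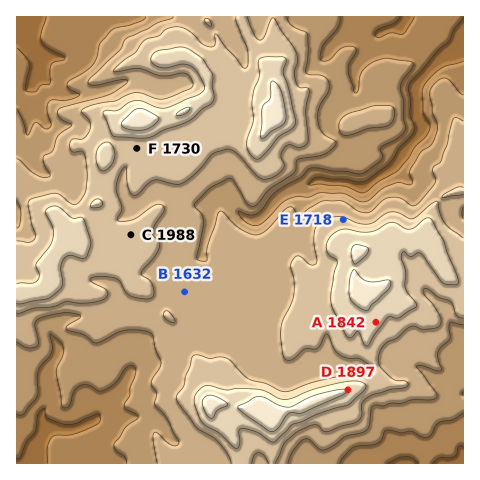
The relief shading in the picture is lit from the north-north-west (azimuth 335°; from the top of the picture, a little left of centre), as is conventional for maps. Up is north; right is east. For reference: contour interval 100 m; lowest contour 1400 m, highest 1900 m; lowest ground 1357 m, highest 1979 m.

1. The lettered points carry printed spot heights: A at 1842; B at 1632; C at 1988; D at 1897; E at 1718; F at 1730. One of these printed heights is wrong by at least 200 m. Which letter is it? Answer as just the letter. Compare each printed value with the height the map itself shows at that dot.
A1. C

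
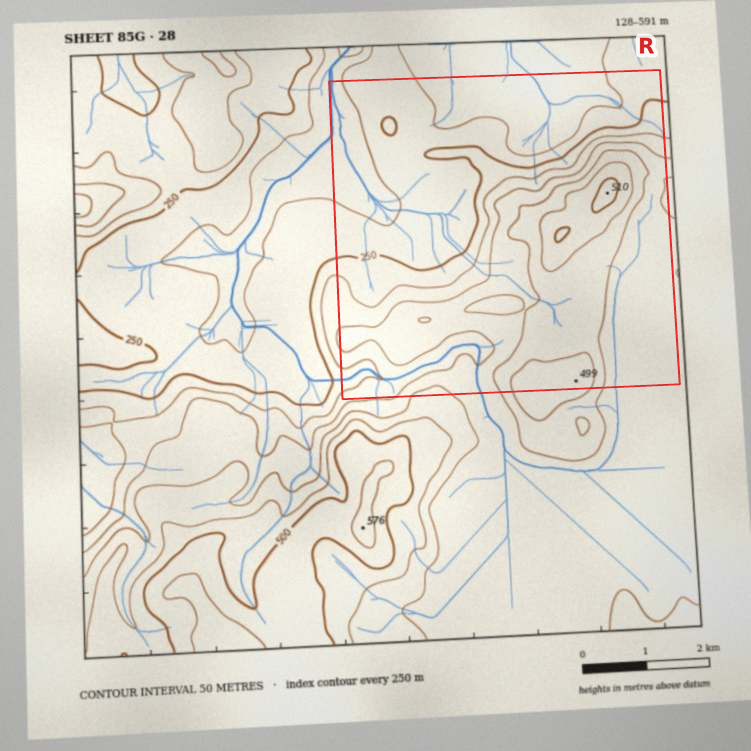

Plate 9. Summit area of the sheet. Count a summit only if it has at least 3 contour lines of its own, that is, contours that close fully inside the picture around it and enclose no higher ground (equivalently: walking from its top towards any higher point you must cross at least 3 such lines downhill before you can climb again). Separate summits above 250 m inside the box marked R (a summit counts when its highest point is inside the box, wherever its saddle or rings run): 1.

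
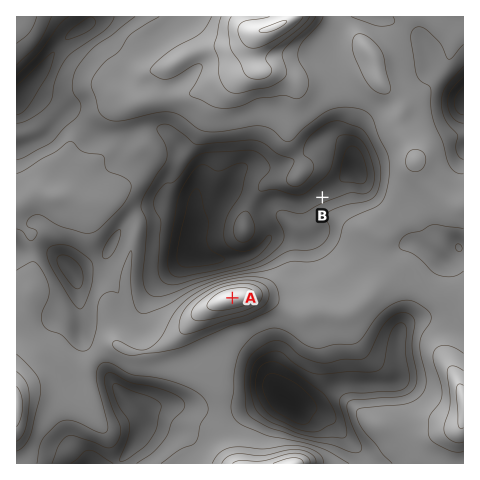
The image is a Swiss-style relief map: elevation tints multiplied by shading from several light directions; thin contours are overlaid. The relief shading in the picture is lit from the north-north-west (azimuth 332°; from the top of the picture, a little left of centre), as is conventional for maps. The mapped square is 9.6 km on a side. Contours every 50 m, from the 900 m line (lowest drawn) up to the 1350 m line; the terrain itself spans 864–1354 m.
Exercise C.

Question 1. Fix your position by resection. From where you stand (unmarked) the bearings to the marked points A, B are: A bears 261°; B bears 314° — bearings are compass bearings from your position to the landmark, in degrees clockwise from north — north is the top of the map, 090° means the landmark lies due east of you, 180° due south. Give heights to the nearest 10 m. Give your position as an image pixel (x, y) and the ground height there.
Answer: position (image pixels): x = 399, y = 271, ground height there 1120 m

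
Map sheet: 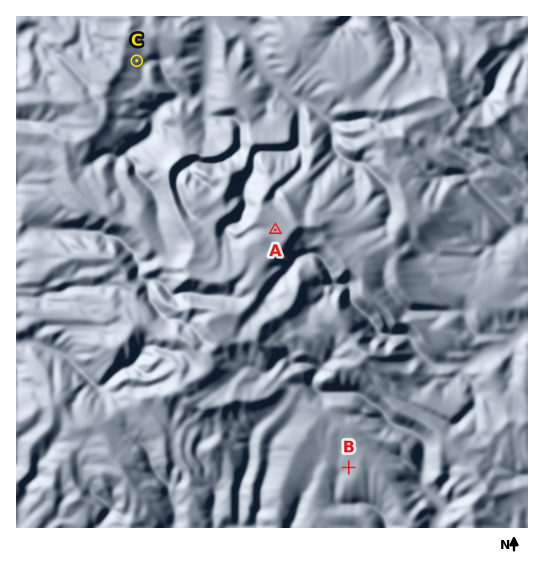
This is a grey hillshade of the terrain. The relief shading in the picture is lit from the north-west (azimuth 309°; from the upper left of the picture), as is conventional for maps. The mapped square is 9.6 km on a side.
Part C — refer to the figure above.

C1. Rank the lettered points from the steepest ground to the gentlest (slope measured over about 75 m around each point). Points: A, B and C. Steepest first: C B A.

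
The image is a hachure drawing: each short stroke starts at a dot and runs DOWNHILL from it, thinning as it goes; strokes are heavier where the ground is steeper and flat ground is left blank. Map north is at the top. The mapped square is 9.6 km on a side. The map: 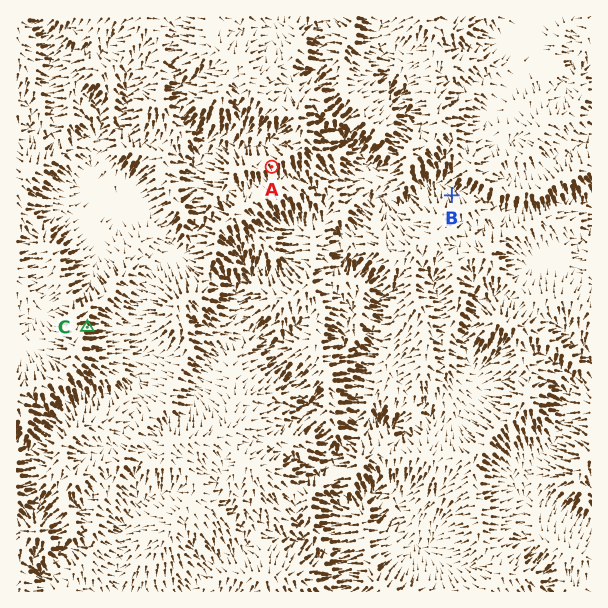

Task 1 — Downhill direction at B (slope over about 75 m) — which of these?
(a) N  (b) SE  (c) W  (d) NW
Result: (d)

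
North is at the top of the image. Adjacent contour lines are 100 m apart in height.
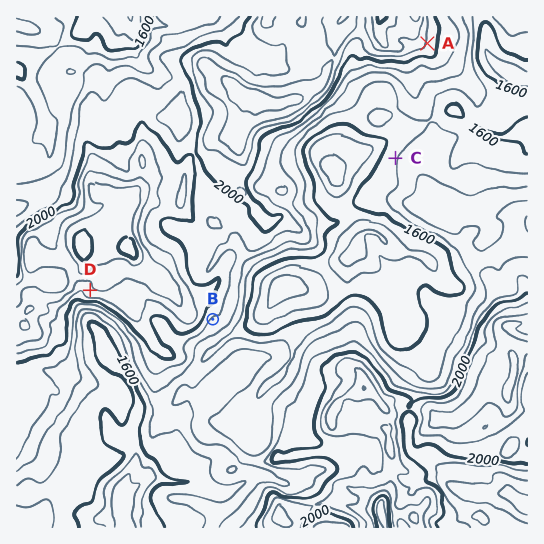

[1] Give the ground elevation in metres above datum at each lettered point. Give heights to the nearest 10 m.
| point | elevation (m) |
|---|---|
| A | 2080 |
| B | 1880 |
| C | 1670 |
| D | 2180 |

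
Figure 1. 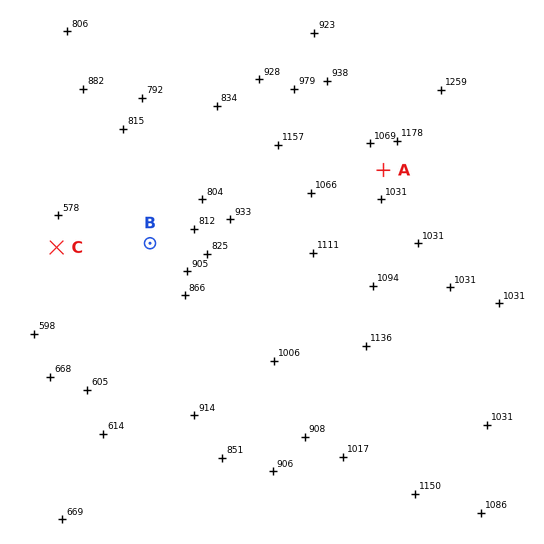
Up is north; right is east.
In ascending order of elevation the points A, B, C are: C B A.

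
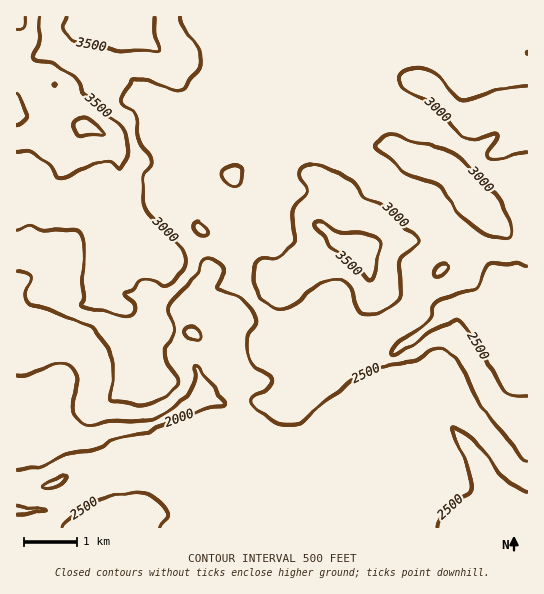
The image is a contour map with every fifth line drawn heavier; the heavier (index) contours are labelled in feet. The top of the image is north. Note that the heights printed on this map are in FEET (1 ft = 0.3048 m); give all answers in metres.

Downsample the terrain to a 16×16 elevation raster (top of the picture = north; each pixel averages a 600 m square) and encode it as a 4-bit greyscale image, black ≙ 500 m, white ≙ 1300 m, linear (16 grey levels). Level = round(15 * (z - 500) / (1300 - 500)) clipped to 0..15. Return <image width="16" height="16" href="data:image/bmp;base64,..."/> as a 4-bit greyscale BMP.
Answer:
<image width="16" height="16" href="data:image/bmp;base64,Qk32AAAAAAAAAHYAAAAoAAAAEAAAABAAAAABAAQAAAAAAIAAAAATCwAAEwsAABAAAAAAAAAAAAAAABEREQAiIiIAMzMzAERERABVVVUAZmZmAHd3dwCIiIgAmZmZAKqqqgC7u7sAzMzMAN3d3QDu7u4A////ADNmVDMzM0VWRDMzMzMzNFURIzMzQzM0VQEzMjRkMzRGEUZTNGZUQ1UzRmQ1ZlVVVDVnZEV2d1VVV4h1V5iJdlVmiaZnirp3Zoiah3d6qXeImqp3d3mHeJesund3d3eZiN3Zd3d3d3iY3ah3d3d3iIm6mah3d3d3Z8q7qHd3d3d3"/>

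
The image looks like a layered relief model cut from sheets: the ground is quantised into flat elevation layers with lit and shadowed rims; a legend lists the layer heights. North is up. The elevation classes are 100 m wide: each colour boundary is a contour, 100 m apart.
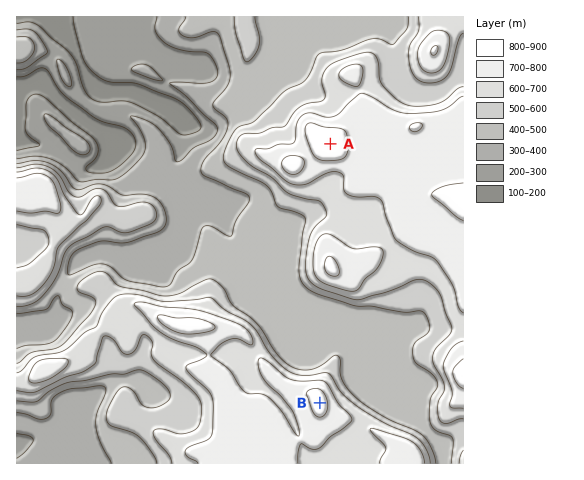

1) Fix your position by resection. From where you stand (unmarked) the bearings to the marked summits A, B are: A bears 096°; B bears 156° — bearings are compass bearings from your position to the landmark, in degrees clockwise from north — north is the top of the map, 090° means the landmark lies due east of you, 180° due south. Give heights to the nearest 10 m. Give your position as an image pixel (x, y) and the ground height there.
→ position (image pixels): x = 198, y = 130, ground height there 200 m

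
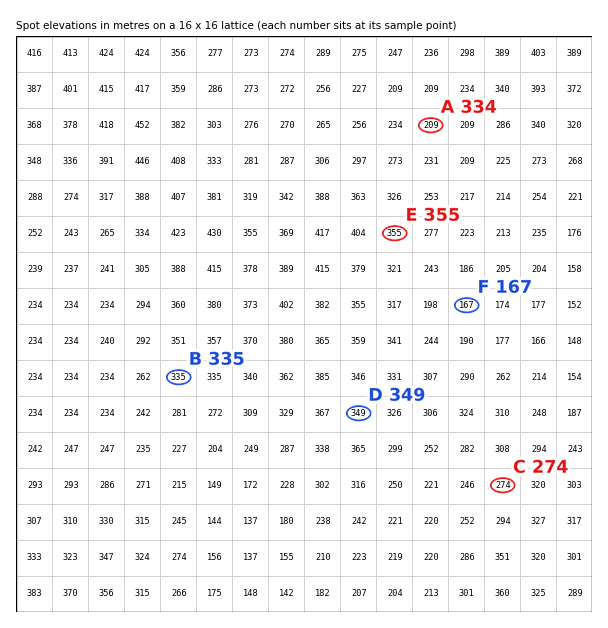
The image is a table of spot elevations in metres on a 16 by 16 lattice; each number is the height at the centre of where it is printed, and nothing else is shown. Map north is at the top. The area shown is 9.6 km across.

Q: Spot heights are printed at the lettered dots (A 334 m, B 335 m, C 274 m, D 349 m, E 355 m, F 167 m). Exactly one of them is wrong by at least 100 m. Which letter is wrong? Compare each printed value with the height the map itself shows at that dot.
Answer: A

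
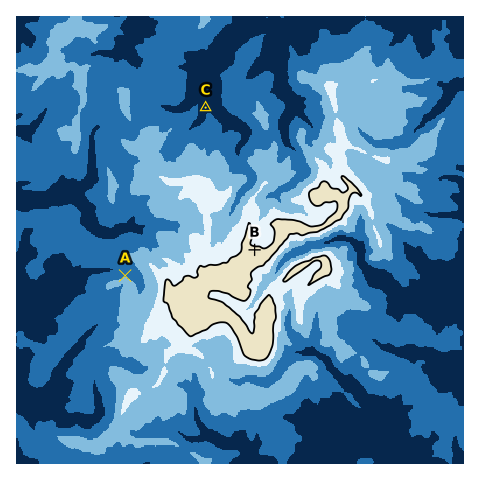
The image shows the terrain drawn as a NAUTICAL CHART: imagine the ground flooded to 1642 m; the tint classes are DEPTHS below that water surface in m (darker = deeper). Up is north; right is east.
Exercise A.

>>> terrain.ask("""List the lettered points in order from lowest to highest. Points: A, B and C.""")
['C', 'A', 'B']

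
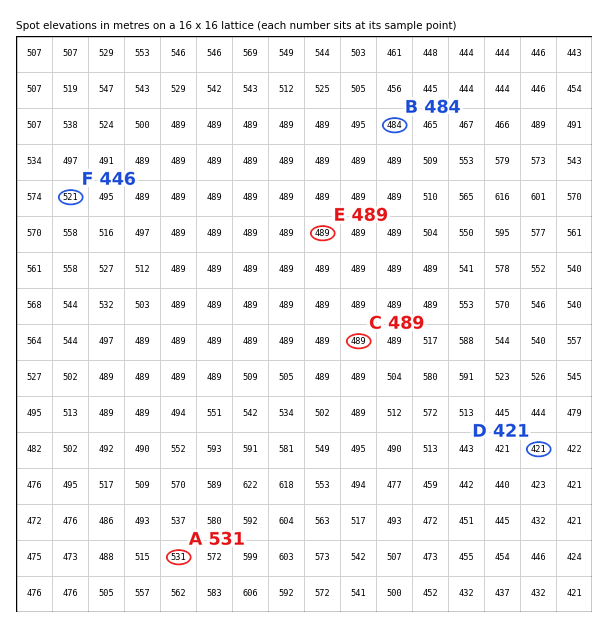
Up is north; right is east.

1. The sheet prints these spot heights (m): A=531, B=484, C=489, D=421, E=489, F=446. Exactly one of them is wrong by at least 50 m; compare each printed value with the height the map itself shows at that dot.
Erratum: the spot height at F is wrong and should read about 521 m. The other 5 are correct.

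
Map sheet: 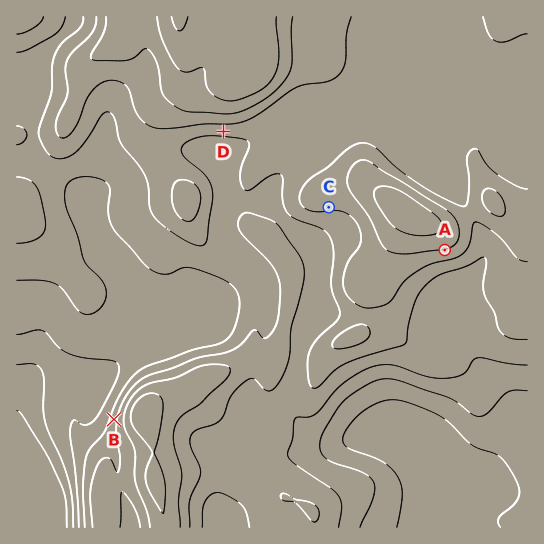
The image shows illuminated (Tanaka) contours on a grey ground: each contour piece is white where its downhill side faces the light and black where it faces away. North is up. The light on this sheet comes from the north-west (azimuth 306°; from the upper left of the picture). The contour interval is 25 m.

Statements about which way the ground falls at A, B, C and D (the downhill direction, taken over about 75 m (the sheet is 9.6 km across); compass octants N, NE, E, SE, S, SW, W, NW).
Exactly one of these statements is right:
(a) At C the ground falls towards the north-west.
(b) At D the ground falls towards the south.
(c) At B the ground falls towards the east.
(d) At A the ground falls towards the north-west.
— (b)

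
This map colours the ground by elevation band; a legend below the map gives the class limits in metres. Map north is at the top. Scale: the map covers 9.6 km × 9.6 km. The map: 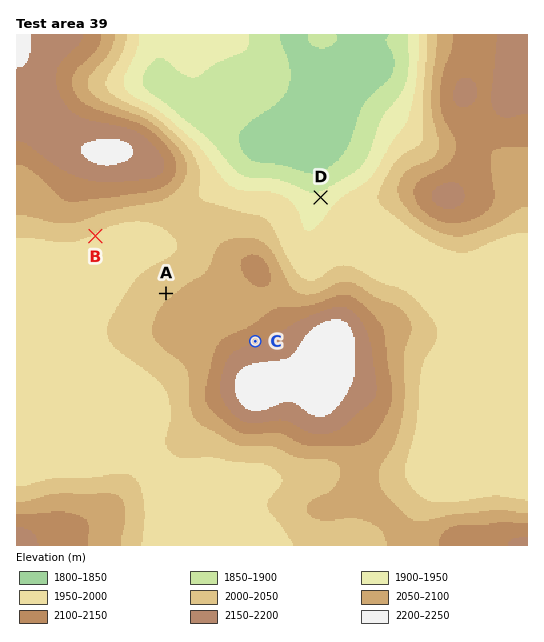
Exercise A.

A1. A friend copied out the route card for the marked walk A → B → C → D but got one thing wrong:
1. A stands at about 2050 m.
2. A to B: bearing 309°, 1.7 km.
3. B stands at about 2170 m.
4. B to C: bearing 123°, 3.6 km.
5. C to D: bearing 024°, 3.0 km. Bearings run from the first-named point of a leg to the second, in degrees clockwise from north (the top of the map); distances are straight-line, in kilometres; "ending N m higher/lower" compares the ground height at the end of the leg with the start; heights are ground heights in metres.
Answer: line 3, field height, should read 1990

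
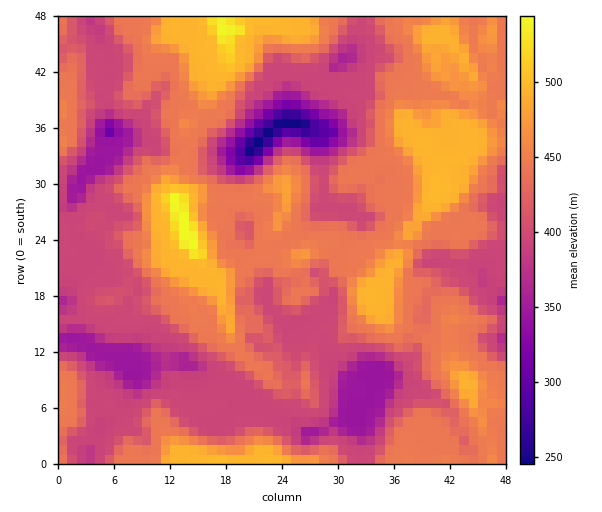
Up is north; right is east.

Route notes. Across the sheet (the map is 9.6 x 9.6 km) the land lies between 245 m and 545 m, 425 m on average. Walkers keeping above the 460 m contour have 16.7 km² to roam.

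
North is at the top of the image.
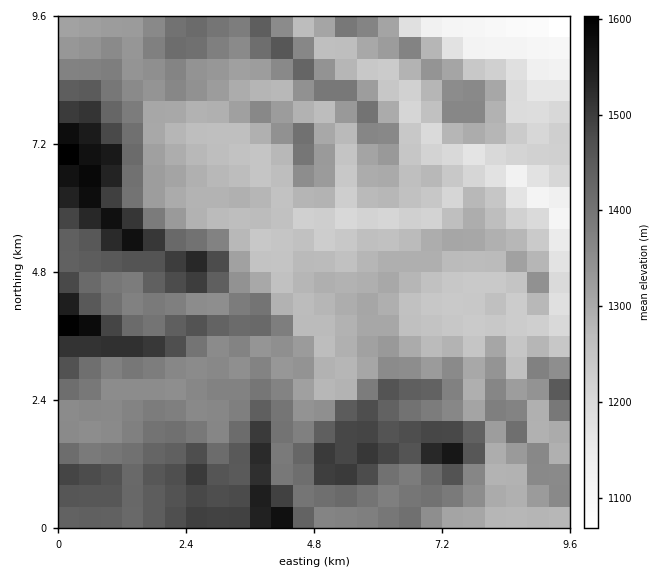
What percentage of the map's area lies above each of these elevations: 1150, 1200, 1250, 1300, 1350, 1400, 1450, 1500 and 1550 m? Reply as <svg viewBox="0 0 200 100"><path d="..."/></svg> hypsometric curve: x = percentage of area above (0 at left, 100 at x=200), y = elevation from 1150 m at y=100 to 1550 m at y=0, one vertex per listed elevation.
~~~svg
<svg viewBox="0 0 200 100"><path d="M193 100l-7-12-19-13-43-13-31-12-35-12-25-13-18-13-9-12"/></svg>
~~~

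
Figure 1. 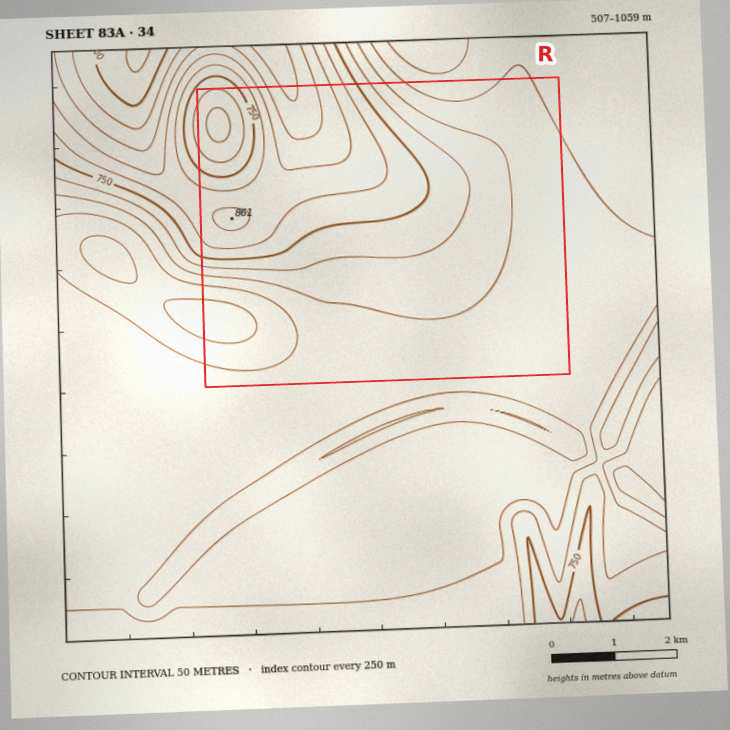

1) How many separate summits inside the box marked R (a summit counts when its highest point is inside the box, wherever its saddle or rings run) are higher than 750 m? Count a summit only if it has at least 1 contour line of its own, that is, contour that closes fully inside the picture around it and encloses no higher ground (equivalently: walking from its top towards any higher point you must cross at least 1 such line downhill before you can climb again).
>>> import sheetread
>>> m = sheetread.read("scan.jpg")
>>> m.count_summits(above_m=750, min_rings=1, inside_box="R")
1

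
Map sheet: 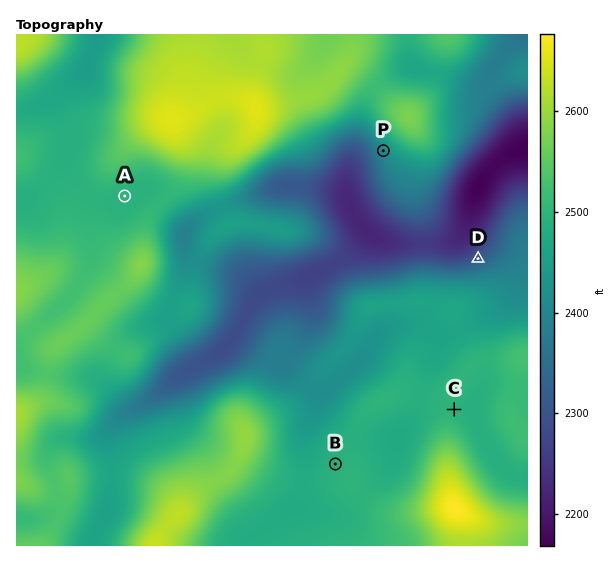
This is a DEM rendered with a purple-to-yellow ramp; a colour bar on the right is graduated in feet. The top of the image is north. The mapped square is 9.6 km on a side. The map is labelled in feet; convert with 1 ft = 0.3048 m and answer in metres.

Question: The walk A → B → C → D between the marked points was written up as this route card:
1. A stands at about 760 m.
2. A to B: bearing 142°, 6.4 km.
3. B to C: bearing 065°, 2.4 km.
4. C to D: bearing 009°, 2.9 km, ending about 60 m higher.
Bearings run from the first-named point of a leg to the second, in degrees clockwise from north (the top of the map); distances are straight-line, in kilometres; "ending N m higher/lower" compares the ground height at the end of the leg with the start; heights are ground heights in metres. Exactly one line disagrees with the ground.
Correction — Line 4: it should read "ending about 60 m lower".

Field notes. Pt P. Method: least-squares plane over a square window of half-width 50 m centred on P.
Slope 5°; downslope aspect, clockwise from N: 239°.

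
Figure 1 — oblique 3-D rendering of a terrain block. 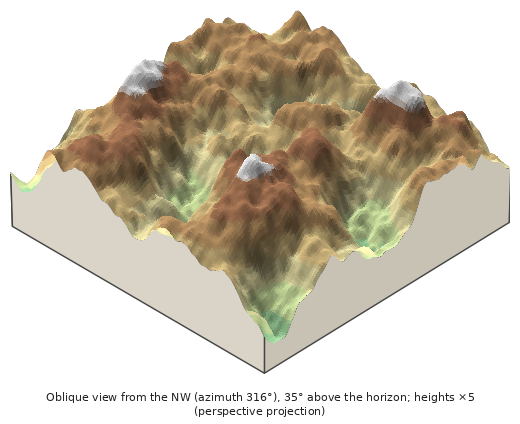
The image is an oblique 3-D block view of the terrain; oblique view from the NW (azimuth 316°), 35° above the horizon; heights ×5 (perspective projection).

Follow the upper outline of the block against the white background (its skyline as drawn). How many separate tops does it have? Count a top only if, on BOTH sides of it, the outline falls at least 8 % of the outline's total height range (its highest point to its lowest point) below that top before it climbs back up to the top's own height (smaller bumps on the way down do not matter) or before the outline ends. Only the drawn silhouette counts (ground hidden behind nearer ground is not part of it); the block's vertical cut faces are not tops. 2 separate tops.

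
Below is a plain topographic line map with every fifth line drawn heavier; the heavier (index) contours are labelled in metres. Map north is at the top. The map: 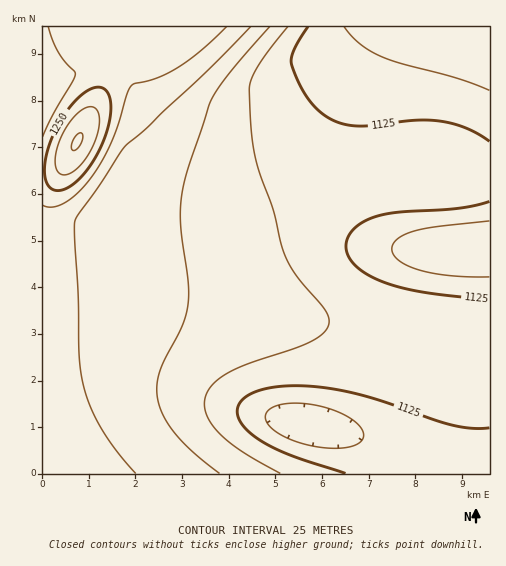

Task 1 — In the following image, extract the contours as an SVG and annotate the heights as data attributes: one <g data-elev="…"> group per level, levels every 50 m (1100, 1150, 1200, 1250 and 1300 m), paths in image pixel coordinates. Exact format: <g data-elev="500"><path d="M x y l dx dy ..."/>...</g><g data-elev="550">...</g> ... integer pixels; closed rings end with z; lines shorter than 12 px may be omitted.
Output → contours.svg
<g data-elev="1100"><path d="M325 448l-25-5-21-9-12-11-2-6 1-4 7-6 11-3 14-1 16 2 17 4 14 6 11 7 6 8 1 8-7 7-12 3z"/><path d="M489 277l-38-1-30-6-21-9-6-6-2-6 1-5 4-5 18-8 22-4 52-6"/><path d="M489 90l-31-11-56-15-21-8-21-12-16-17"/></g><g data-elev="1150"><path d="M280 473l-34-19-23-17-14-17-4-8-1-9 2-8 4-7 14-13 23-11 61-21 15-10 6-9 0-7-4-7-27-33-13-21-12-47-15-42-5-25-4-49 2-12 11-22 26-32"/></g><g data-elev="1200"><path d="M136 473l-19-22-15-22-12-22-7-22-4-32-1-55-3-77 3-7 47-68 21-18 55-51 50-50"/></g><g data-elev="1250"><path d="M54 190l5 1 6-2 11-7 13-15 11-18 7-20 4-18-2-14-2-6-4-3-4-1-6 1-13 8-13 15-12 19-7 20-4 19 3 14 3 4z"/></g><g data-elev="1300"><path d="M73 150l3-1 5-6 2-7-2-3-5 2-3 5-2 7z"/></g>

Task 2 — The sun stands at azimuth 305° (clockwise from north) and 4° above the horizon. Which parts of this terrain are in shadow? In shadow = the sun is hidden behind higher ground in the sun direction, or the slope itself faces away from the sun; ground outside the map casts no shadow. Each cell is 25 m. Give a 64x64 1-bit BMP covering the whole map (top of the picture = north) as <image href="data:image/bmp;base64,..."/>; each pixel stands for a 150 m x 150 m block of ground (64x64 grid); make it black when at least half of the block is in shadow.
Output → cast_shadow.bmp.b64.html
<image width="64" height="64" href="data:image/bmp;base64,Qk0+AgAAAAAAAD4AAAAoAAAAQAAAAEAAAAABAAEAAAAAAAACAAATCwAAEwsAAAIAAAAAAAAA////AAAAAAAAAAAAAAAAAAAAAAAAAAAAAAAAAAAAAAAAAAAAAAAAAAAAAAAAAAAAAAAAAAAAAAAAAAAAAAAAAAAAAAAAAAAAAAAAAAAAAAAAAAAAAAAAAAAAAAAAAAAAAAAAAAAAAAAAAAAAAAAAAAAAAAAAAAAAAAAAAAAAAAAAAAAAAAAAAAAAAAAAAAAAAAAAAAAAAAAAAAAAAAAAAAAAAAAAAAAAAAAAAAAAAAAAAAAAAAAAAAAAAAAAAAAAAAAAAAAAAAAAAAAAAAAAAAAAAAAAAAAAAAAAAAAAAAAAAAAAAAAAAAAAAAAAAAAAAAAAAAAAAAAAAAAAAAAAAAAAAAAAAAAAAAAAAAAAAAAAAAAAAAAAAAAAAAAAAAAAAAAAAAAAAAAAAAAAAAAAAAwAAAAAAAAAH+AAAAAAAAAf+AAAAAAAAB/8AAAAAAAAH/4AAAAAAAAP/gAAAAAAAA/+AAAAAAAAB/4AAAAAAAAH/gAAAAAAAAP8AAAAAAAAA/wAAAAAAAAB/AAAAAAAAAH8AAAAAAAAAPgAAAAAAAAAeAAAAAAAAABwAAAAAAAAAAAAAAAAAAAAAAAAAAAAAAAAAAAAAAAAAAAAAAAAAAAAAAAAAAAAAAAAAD+AAAAAAAAAP+AAAAAAAAA/8AAAAAAAAB/4AAAAAAAAH/gAAAAAAAAP+AAAAA=="/>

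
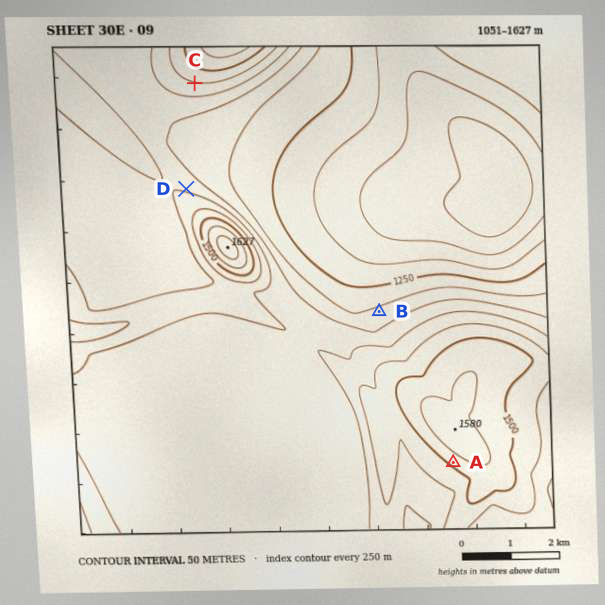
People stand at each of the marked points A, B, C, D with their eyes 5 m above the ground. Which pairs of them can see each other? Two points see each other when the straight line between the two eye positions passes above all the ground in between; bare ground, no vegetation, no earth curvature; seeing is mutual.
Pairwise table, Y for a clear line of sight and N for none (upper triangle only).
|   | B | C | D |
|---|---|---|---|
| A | N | N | N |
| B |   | Y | N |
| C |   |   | Y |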